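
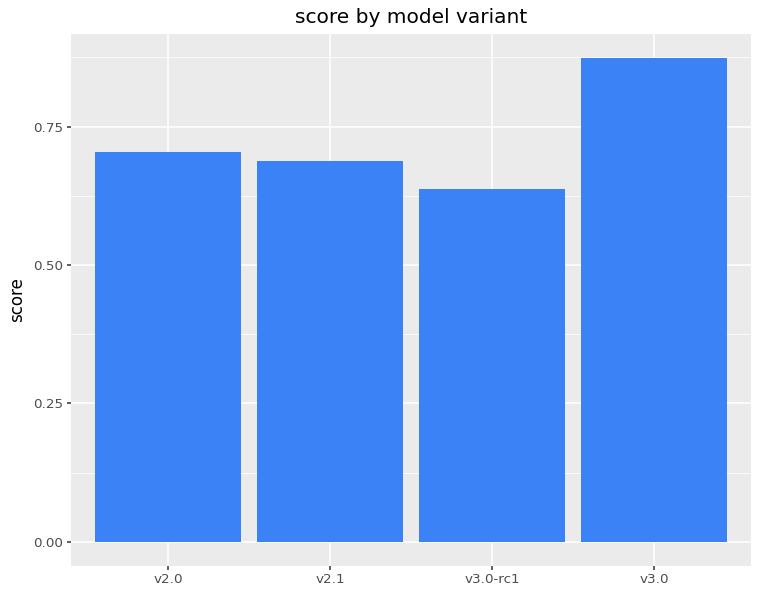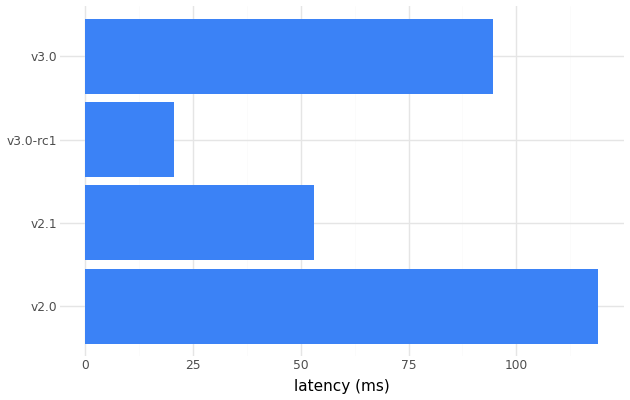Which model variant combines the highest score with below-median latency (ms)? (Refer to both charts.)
Chart 2 median latency (ms) ≈ 80; below-median model variants: v2.1, v3.0-rc1. Among those, v2.1 has the highest score (≈ 0.7).

v2.1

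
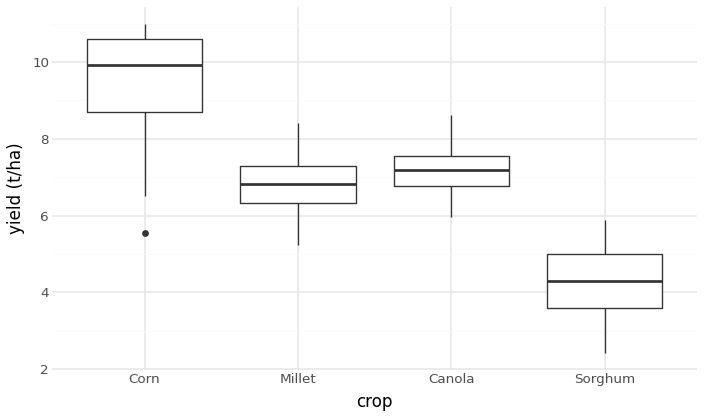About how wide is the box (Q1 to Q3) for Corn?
Q3 ≈ 10.5, Q1 ≈ 8.5; IQR ≈ 2.0.

≈ 2.0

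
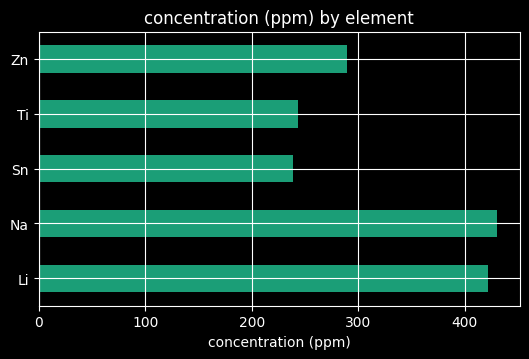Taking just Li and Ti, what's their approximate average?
(400 + 250) / 2 ≈ 325.

≈ 325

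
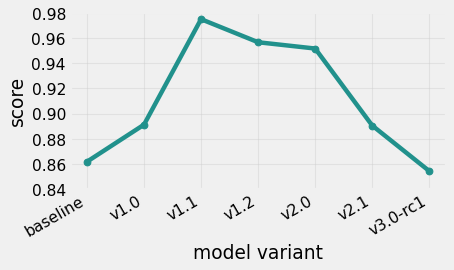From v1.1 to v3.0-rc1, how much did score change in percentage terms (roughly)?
≈ -12.2%

v1.1 ≈ 0.98, v3.0-rc1 ≈ 0.86; (0.86 − 0.98) / 0.98 ≈ -12.2%.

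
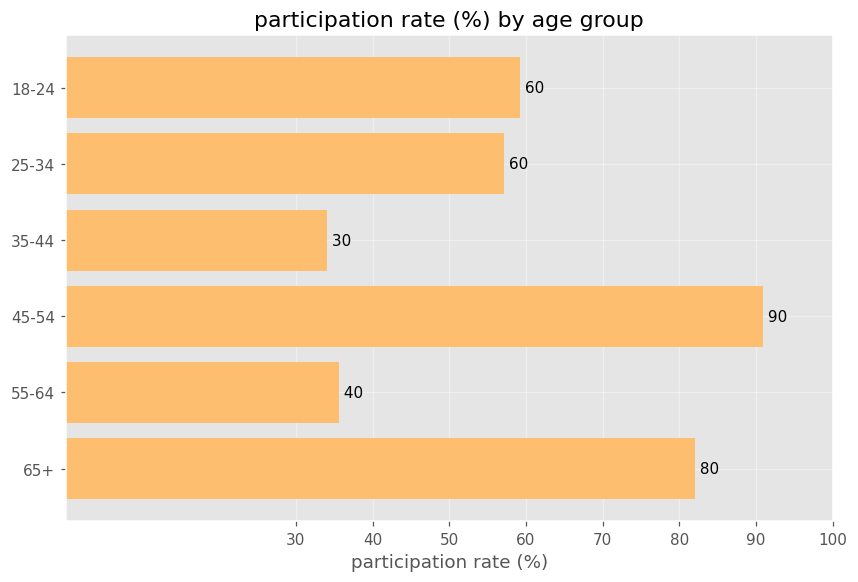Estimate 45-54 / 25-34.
45-54 ≈ 90, 25-34 ≈ 60; 90/60 ≈ 1.5.

≈ 1.5×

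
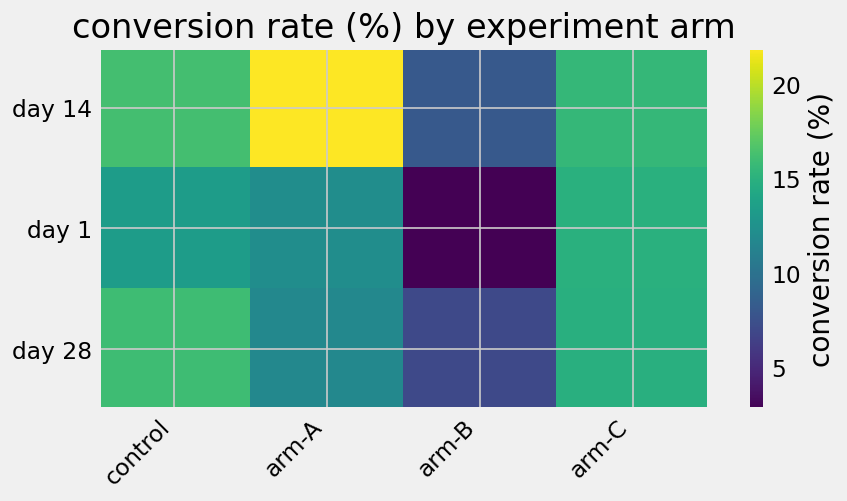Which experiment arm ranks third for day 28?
Top 4 for day 28: control ≈ 16, arm-C ≈ 14, arm-A ≈ 12, arm-B ≈ 6.

arm-A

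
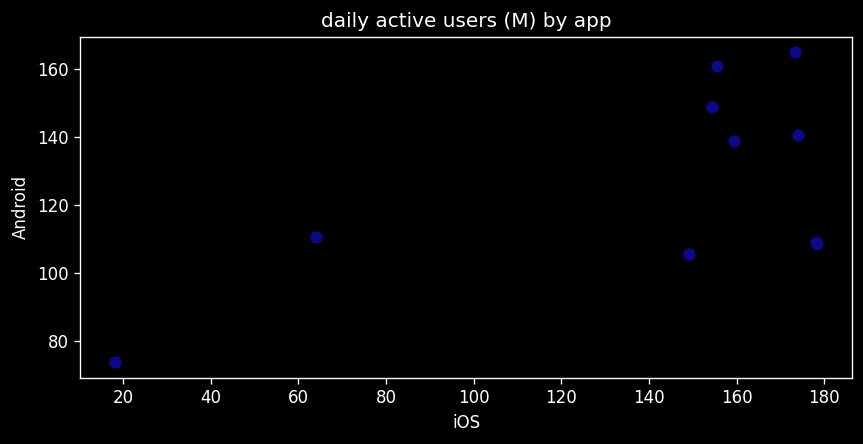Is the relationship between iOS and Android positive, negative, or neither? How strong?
positive, moderate

Points are positively correlated; moderate (|r| ≈ 0.6).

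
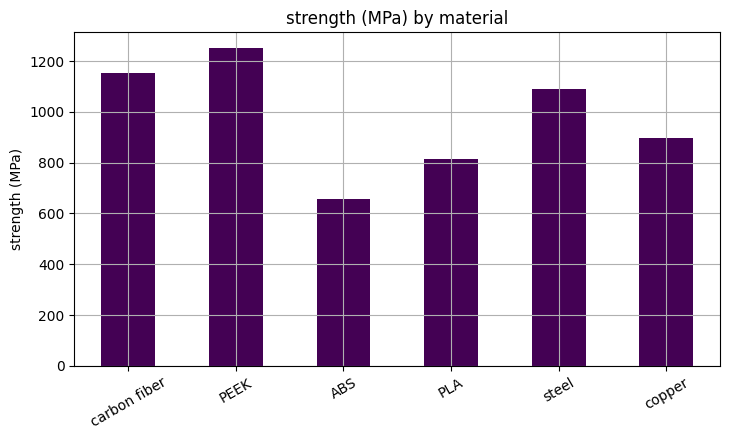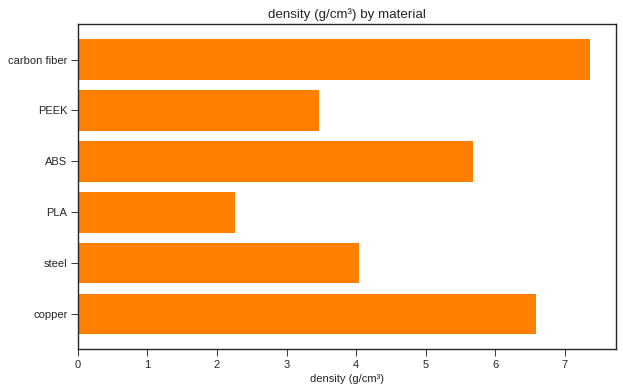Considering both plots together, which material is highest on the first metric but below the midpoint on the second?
PEEK

Chart 2 median density (g/cm³) ≈ 5; below-median materials: PEEK, PLA, steel. Among those, PEEK has the highest strength (MPa) (≈ 1200).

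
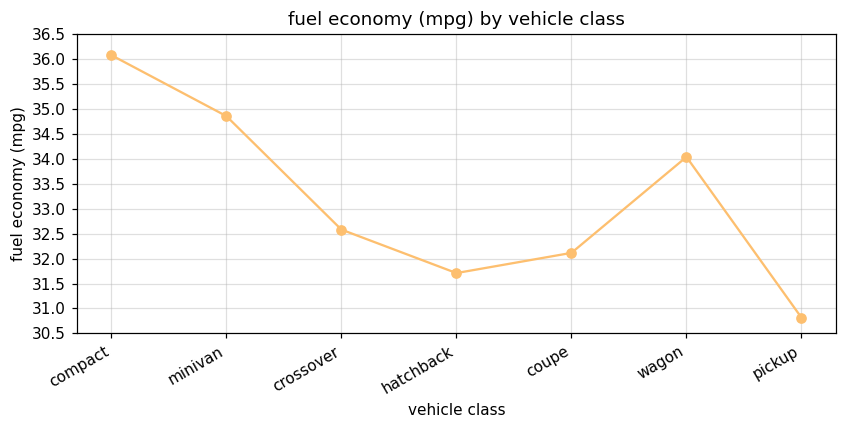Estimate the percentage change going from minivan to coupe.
≈ -8.6%

minivan ≈ 35.0, coupe ≈ 32.0; (32.0 − 35.0) / 35.0 ≈ -8.6%.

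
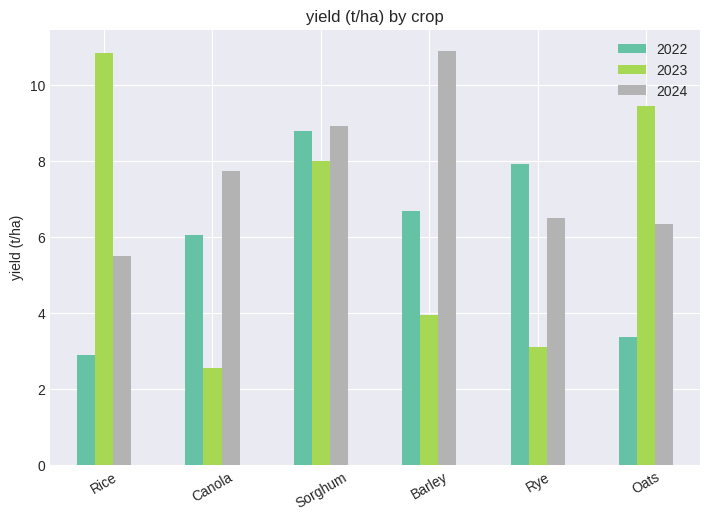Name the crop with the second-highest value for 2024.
Sorghum

Top 3 for 2024: Barley ≈ 11, Sorghum ≈ 9, Canola ≈ 8.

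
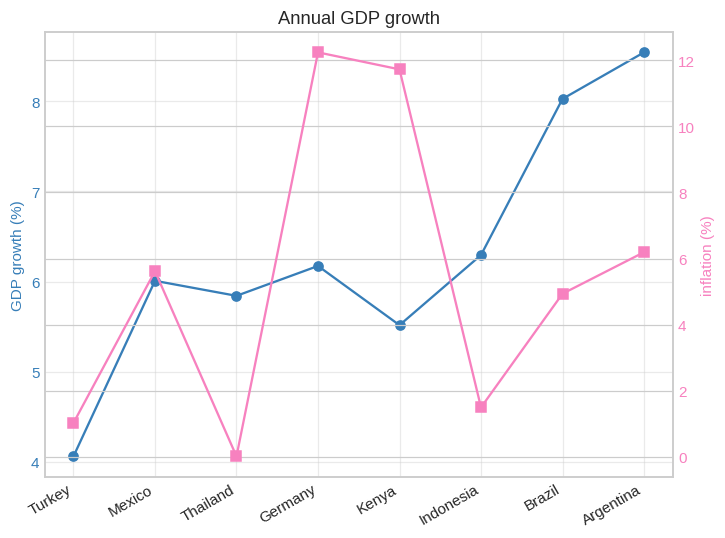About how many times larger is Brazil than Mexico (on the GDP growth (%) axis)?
Brazil ≈ 8.0, Mexico ≈ 6.0; 8.0/6.0 ≈ 1.33.

≈ 1.33×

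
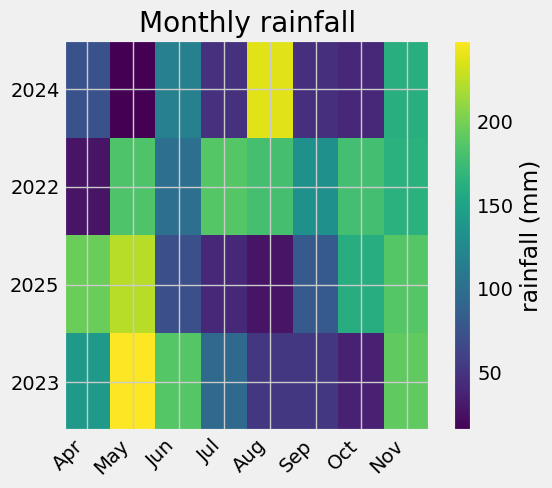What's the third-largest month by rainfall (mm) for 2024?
Jun

Top 4 for 2024: Aug ≈ 240, Nov ≈ 160, Jun ≈ 120, Apr ≈ 80.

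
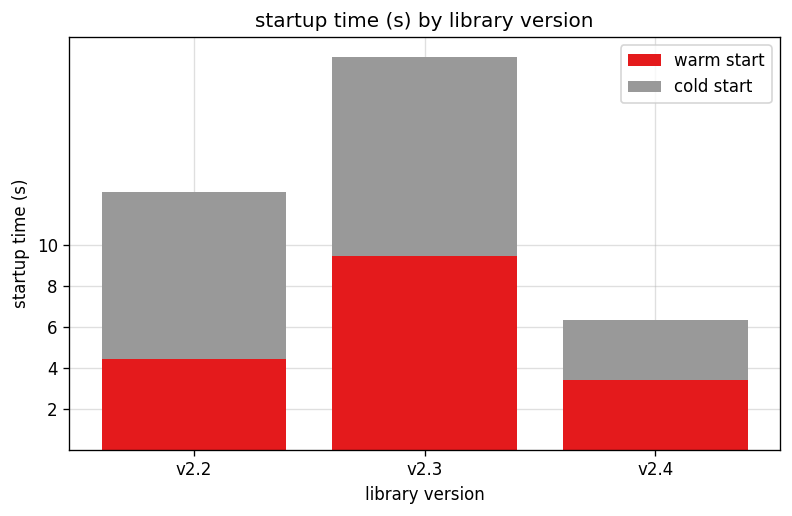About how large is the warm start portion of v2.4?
≈ 4

warm start top ≈ 4, bottom ≈ 0; segment ≈ 4.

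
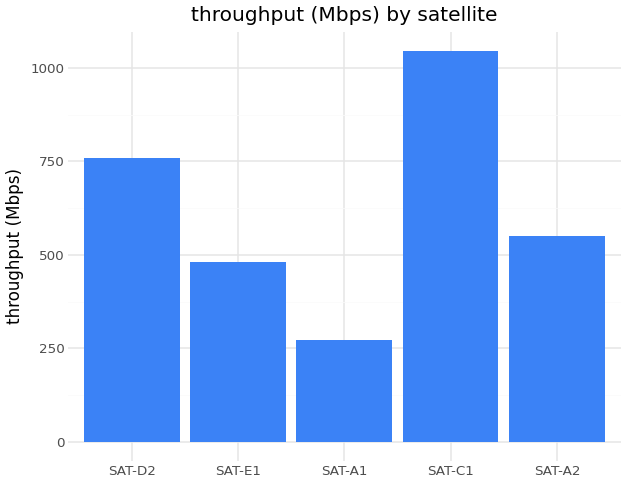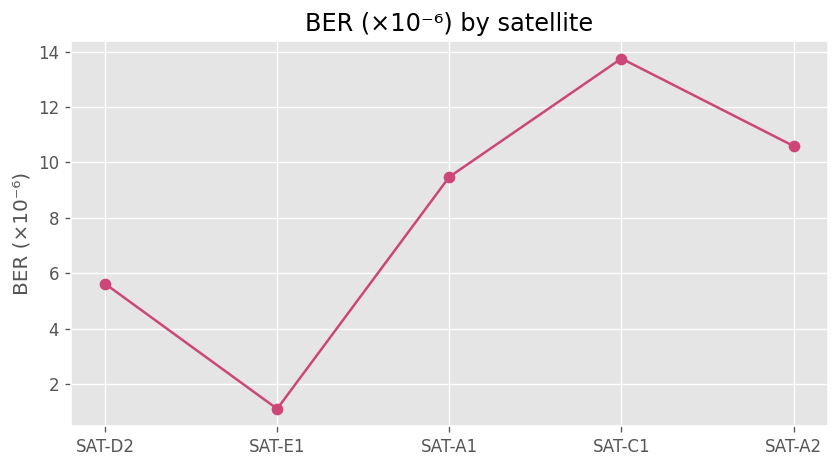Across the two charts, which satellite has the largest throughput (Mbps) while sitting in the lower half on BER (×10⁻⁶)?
SAT-D2

Chart 2 median BER (×10⁻⁶) ≈ 10; below-median satellites: SAT-D2, SAT-E1. Among those, SAT-D2 has the highest throughput (Mbps) (≈ 800).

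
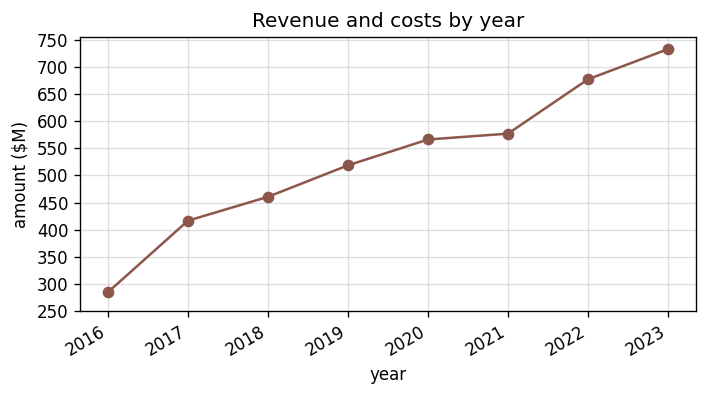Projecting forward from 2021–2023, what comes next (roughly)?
Last three: 600, 700, 750 → slope ≈ 75/step → next ≈ 825.

≈ 825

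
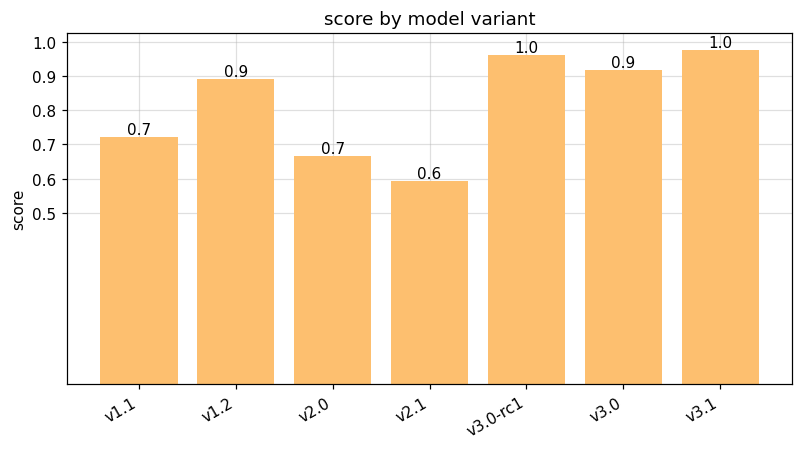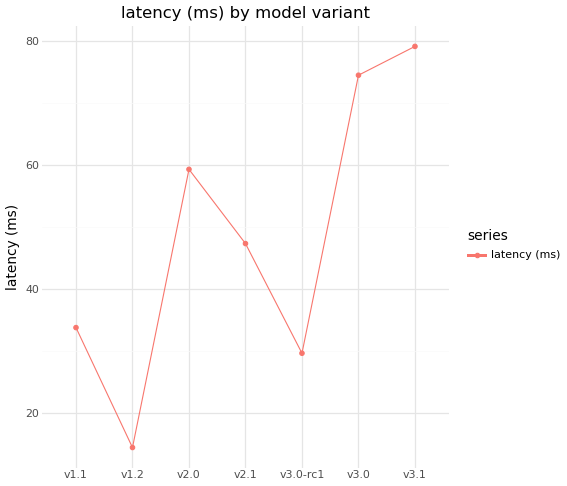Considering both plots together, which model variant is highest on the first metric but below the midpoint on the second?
v3.0-rc1

Chart 2 median latency (ms) ≈ 50; below-median model variants: v1.1, v1.2, v3.0-rc1. Among those, v3.0-rc1 has the highest score (≈ 1).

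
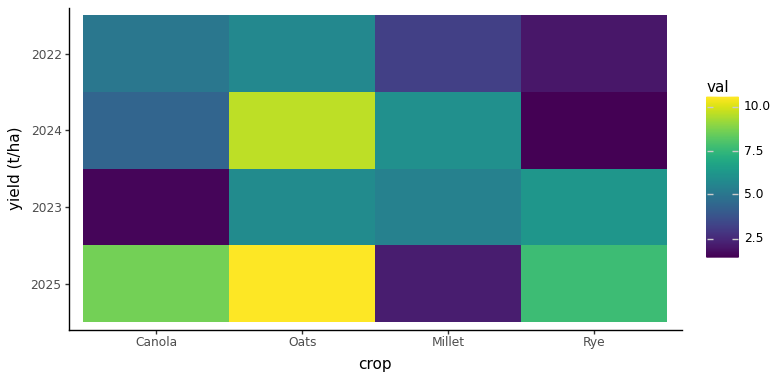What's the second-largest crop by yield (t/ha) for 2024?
Millet

Top 3 for 2024: Oats ≈ 10, Millet ≈ 6, Canola ≈ 4.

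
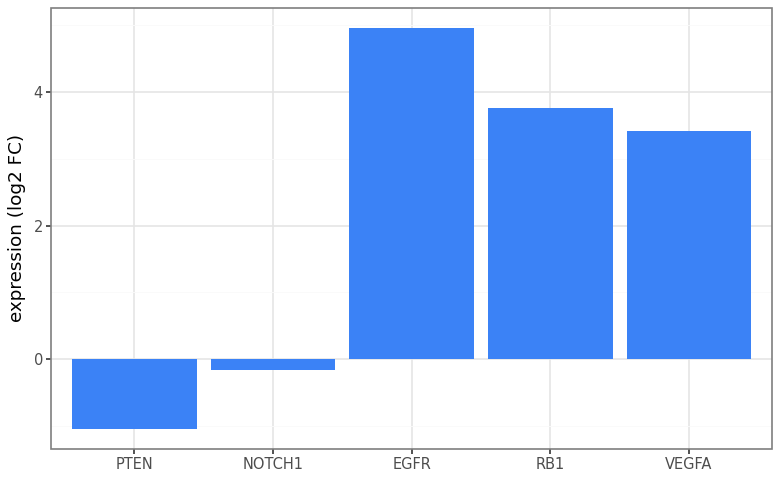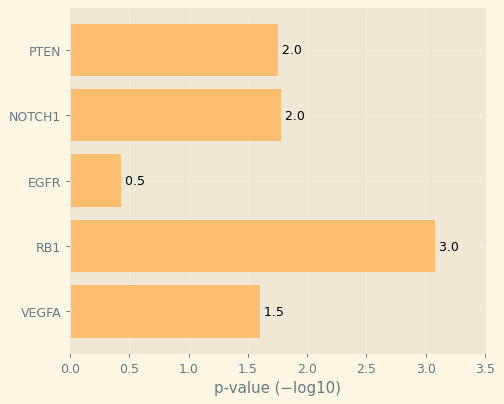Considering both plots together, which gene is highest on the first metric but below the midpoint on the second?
EGFR

Chart 2 median p-value (−log10) ≈ 2; below-median genes: EGFR, VEGFA. Among those, EGFR has the highest expression (log2 FC) (≈ 5).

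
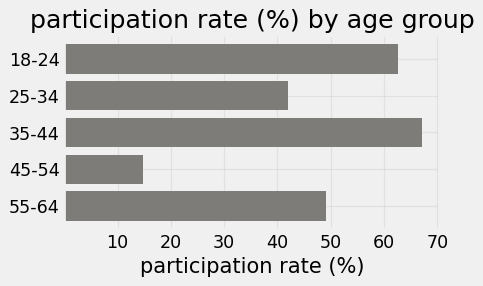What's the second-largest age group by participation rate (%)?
Top 3: 35-44 ≈ 70, 18-24 ≈ 60, 55-64 ≈ 50.

18-24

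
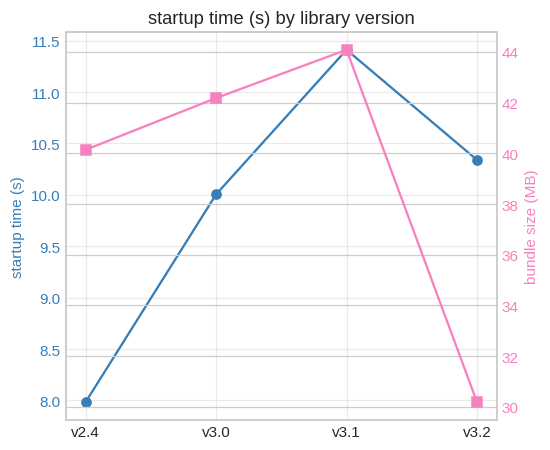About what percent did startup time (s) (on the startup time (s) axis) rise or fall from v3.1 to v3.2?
≈ -8.7%

v3.1 ≈ 11.5, v3.2 ≈ 10.5; (10.5 − 11.5) / 11.5 ≈ -8.7%.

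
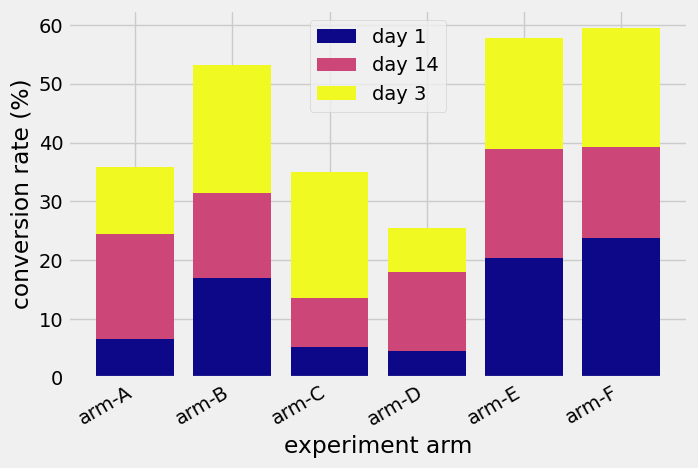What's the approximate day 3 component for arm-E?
≈ 20

day 3 top ≈ 60, bottom ≈ 40; segment ≈ 20.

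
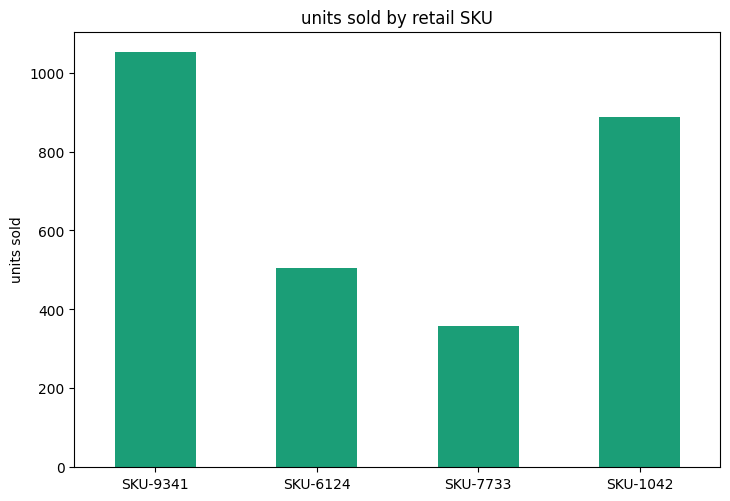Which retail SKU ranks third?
Top 4: SKU-9341 ≈ 1100, SKU-1042 ≈ 900, SKU-6124 ≈ 500, SKU-7733 ≈ 400.

SKU-6124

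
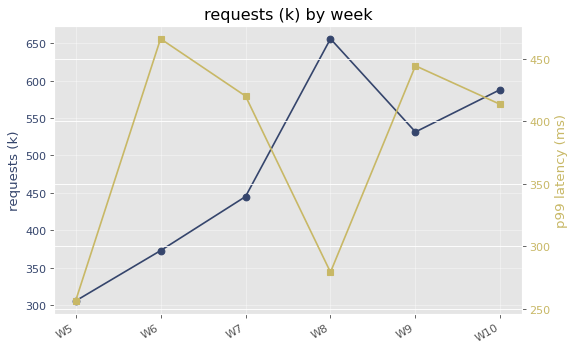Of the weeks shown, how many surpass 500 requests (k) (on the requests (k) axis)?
3

Above 500: W8, W9, W10.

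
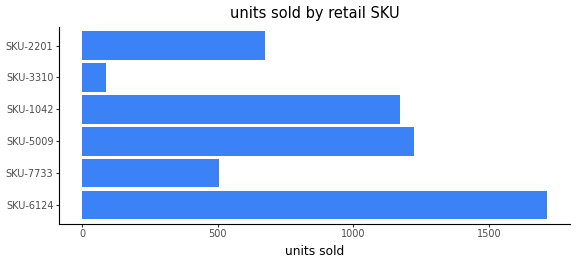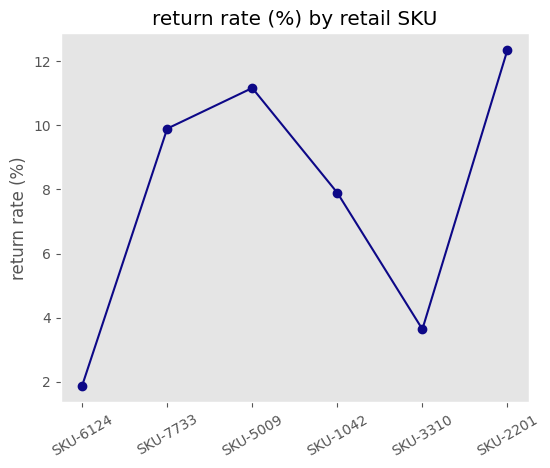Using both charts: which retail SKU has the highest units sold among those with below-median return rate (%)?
SKU-6124

Chart 2 median return rate (%) ≈ 8; below-median retail SKUs: SKU-6124, SKU-1042, SKU-3310. Among those, SKU-6124 has the highest units sold (≈ 1800).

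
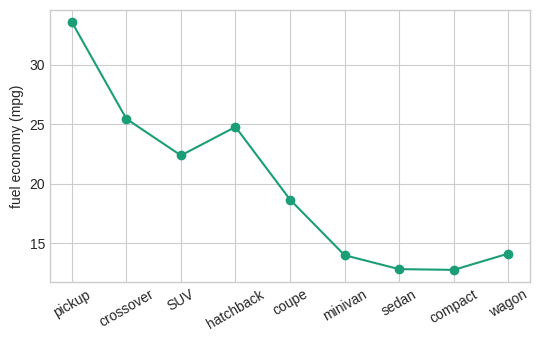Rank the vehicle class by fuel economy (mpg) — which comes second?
crossover

Top 3: pickup ≈ 34, crossover ≈ 26, hatchback ≈ 24.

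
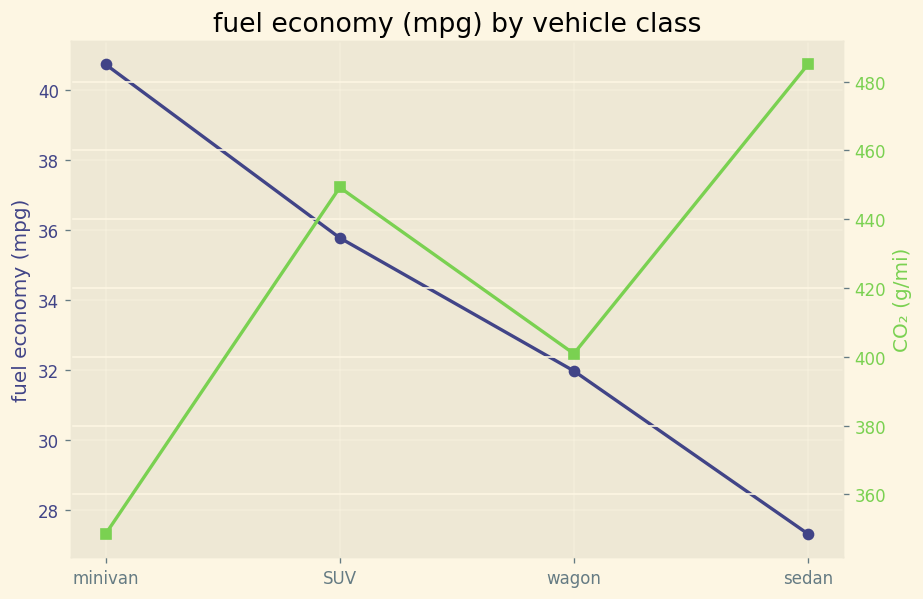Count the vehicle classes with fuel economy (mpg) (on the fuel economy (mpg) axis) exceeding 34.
Above 34: minivan, SUV.

2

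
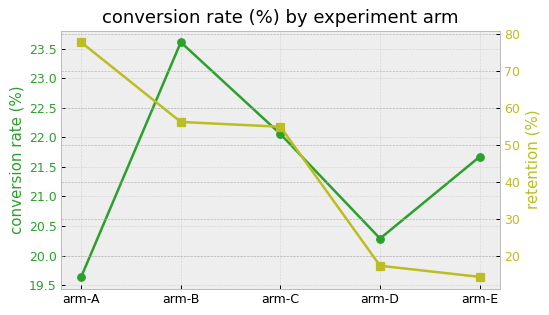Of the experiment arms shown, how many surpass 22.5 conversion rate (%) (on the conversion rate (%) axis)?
1

Above 22.5: arm-B.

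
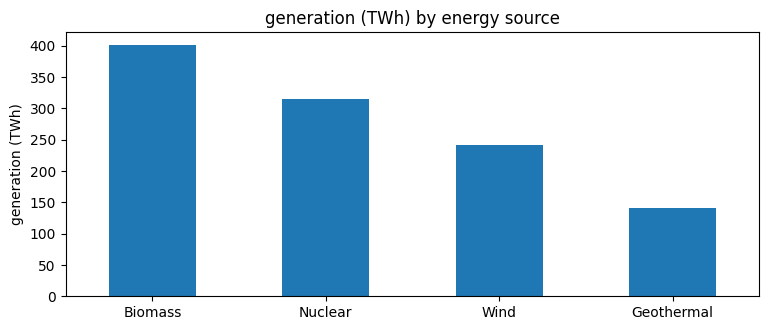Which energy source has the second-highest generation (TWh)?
Top 3: Biomass ≈ 400, Nuclear ≈ 300, Wind ≈ 250.

Nuclear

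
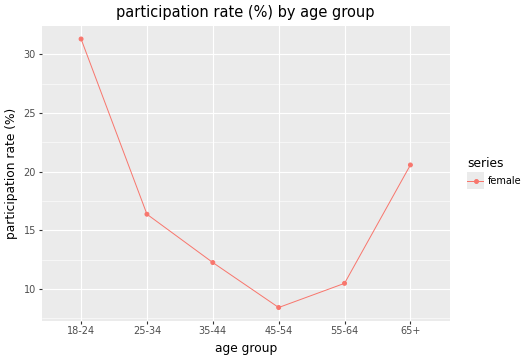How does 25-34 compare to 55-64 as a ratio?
25-34 ≈ 16, 55-64 ≈ 10; 16/10 ≈ 1.6.

≈ 1.6×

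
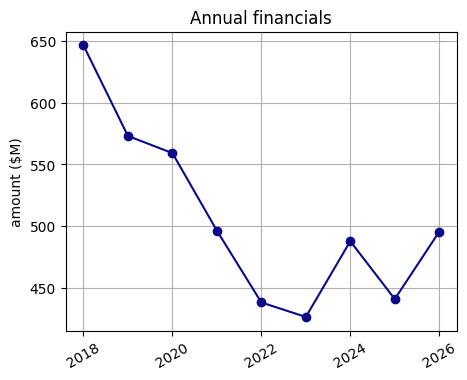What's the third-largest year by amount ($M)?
2020

Top 4: 2018 ≈ 640, 2019 ≈ 580, 2020 ≈ 560, 2021 ≈ 500.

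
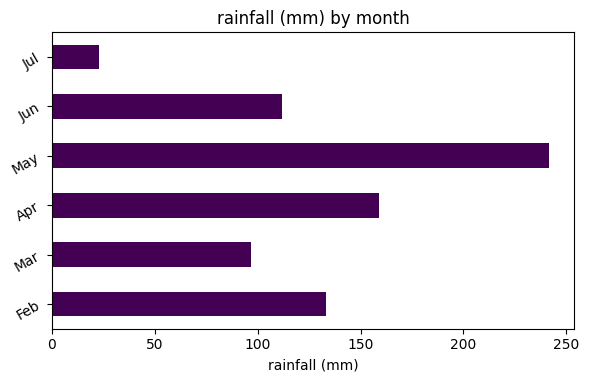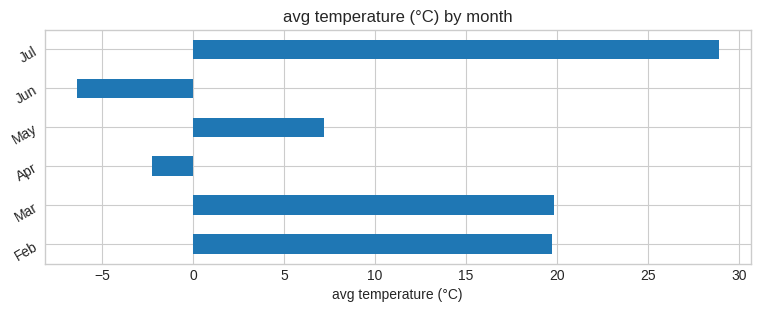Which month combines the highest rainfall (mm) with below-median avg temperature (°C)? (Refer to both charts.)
May

Chart 2 median avg temperature (°C) ≈ 15; below-median months: Apr, May, Jun. Among those, May has the highest rainfall (mm) (≈ 250).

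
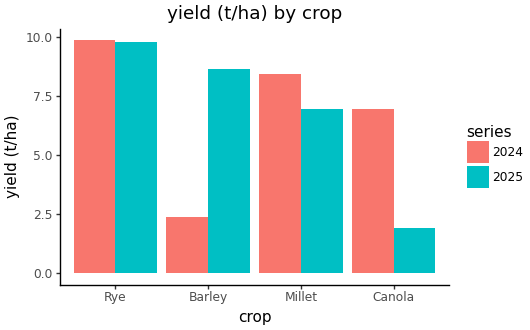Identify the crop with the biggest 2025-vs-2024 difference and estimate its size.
Barley, ≈ 7 t/ha

Barley: 2025 ≈ 9, 2024 ≈ 2 → gap ≈ 7. Next-largest (Canola) is only ≈ 5.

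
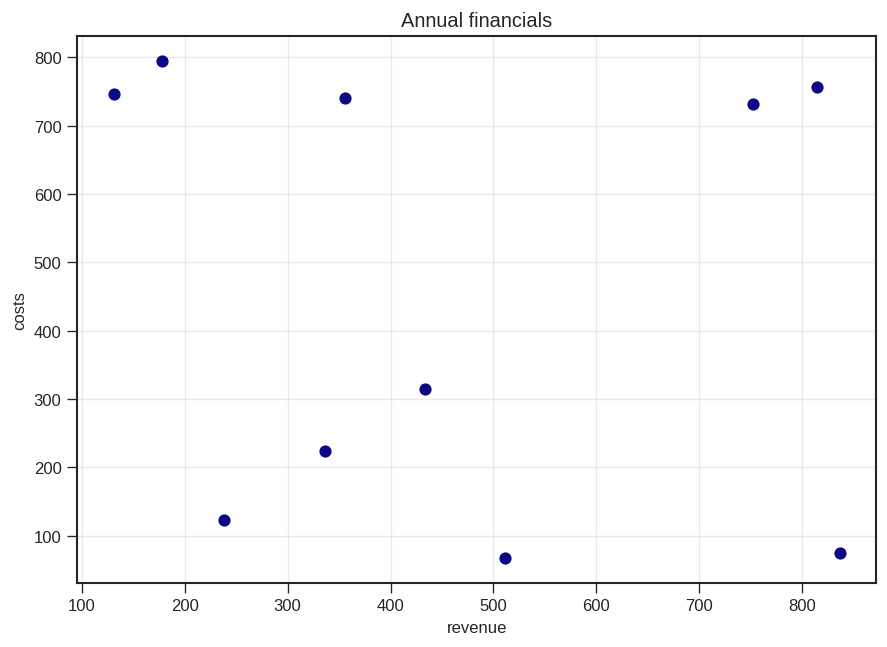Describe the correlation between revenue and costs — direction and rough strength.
Points are roughly uncorrelated; weak (|r| ≈ 0.1).

no clear correlation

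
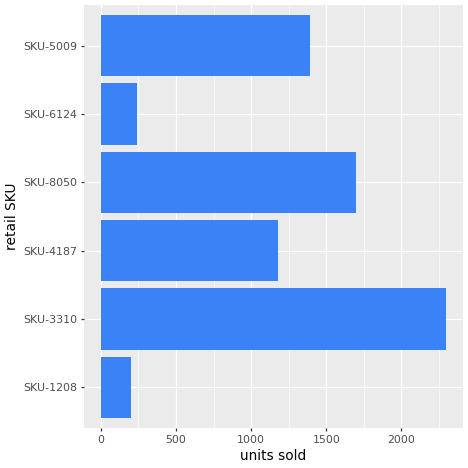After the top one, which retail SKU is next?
Top 3: SKU-3310 ≈ 2200, SKU-8050 ≈ 1600, SKU-5009 ≈ 1400.

SKU-8050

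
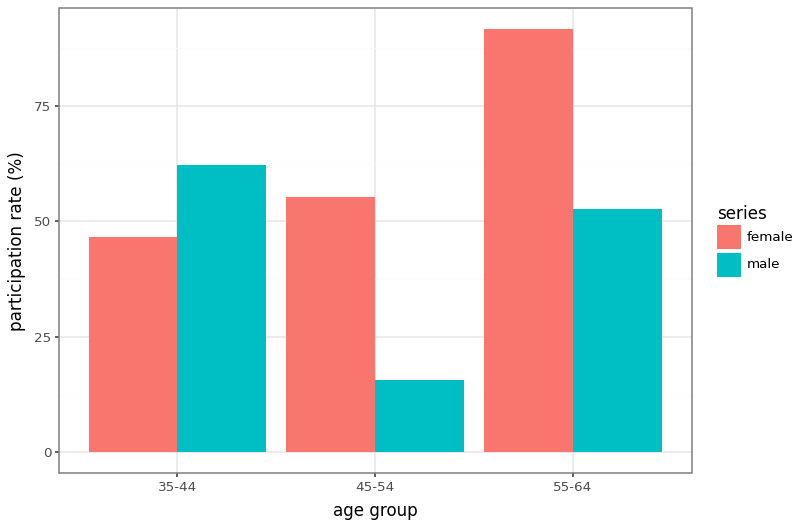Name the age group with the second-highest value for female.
Top 3 for female: 55-64 ≈ 90, 45-54 ≈ 60, 35-44 ≈ 50.

45-54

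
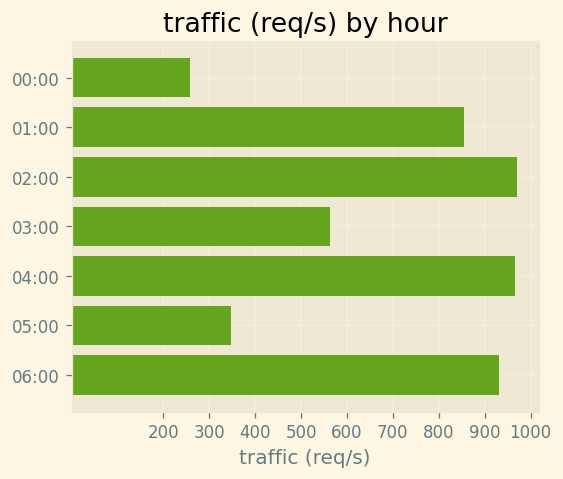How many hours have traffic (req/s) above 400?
5

Above 400: 01:00, 02:00, 03:00, 04:00, 06:00.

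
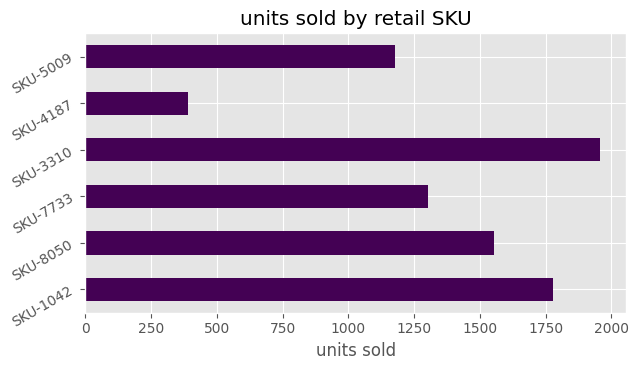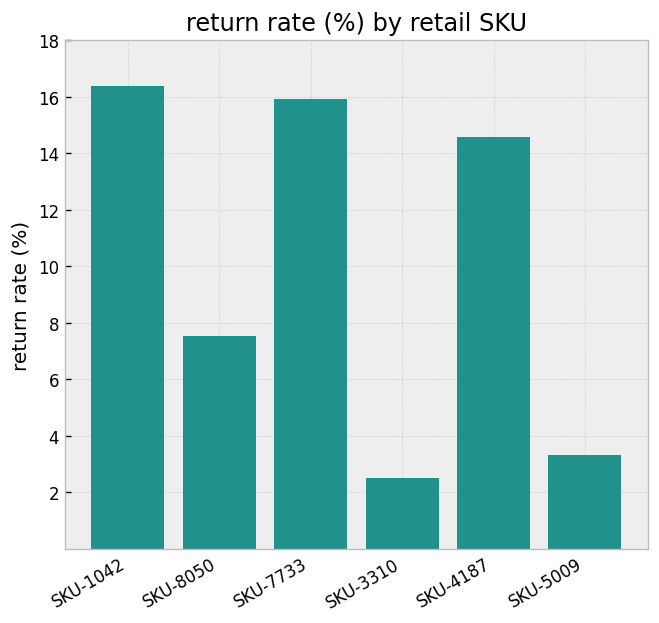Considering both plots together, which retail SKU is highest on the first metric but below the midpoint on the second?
SKU-3310

Chart 2 median return rate (%) ≈ 12; below-median retail SKUs: SKU-8050, SKU-3310, SKU-5009. Among those, SKU-3310 has the highest units sold (≈ 2000).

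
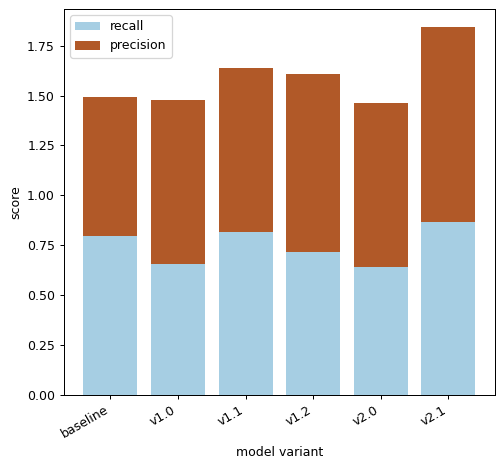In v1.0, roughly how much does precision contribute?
precision top ≈ 1.4, bottom ≈ 0.6; segment ≈ 0.8.

≈ 0.8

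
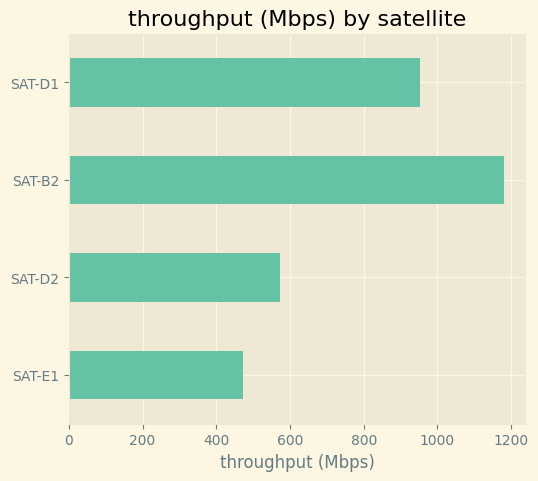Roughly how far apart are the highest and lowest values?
≈ 700

Max SAT-B2 ≈ 1200, min SAT-E1 ≈ 500; range ≈ 700.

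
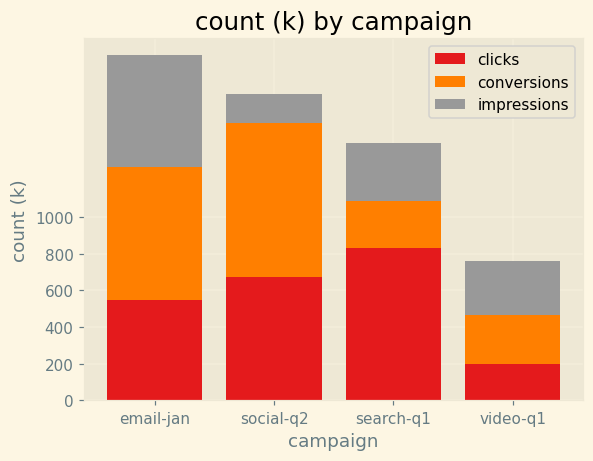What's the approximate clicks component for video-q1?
clicks top ≈ 200, bottom ≈ 0; segment ≈ 200.

≈ 200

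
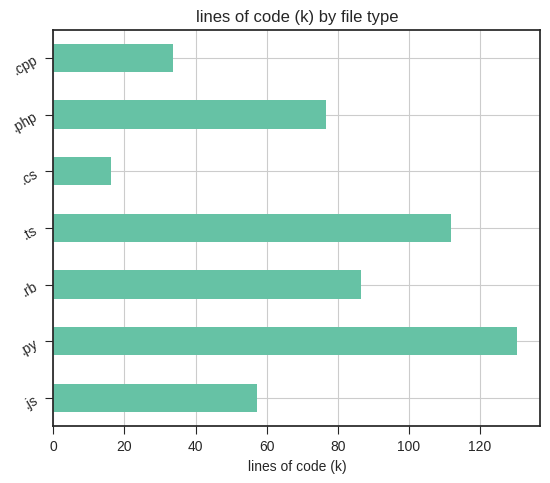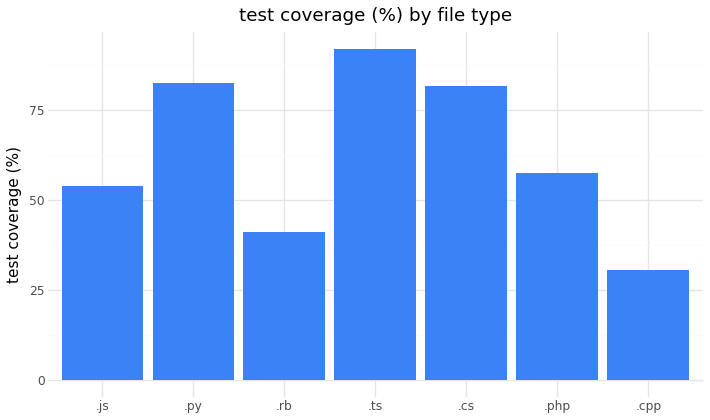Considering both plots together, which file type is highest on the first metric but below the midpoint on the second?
Chart 2 median test coverage (%) ≈ 60; below-median file types: .js, .rb, .cpp. Among those, .rb has the highest lines of code (k) (≈ 80).

.rb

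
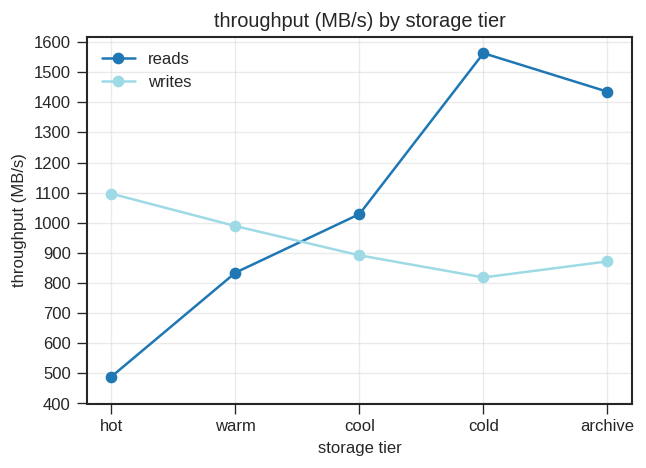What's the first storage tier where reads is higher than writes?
warm: reads ≈ 800 vs writes ≈ 1000 (not yet); cool: reads ≈ 1000 vs writes ≈ 900 (first crossover).

cool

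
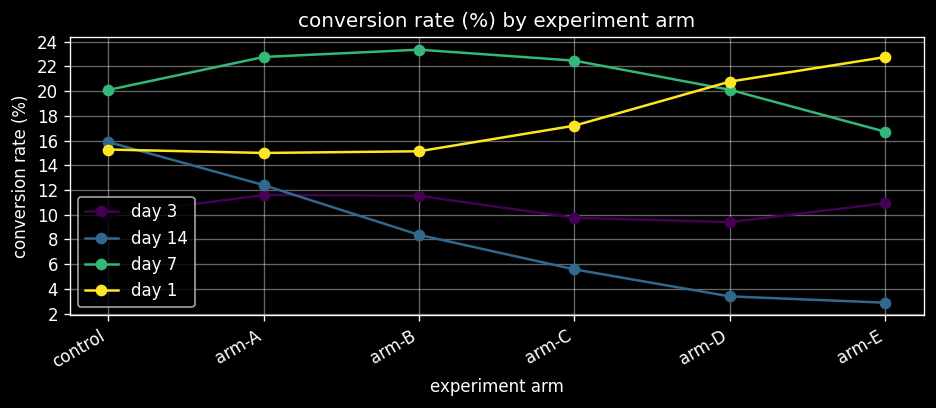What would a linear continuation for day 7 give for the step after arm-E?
≈ 13

Last three: 22, 20, 16 → slope ≈ -3/step → next ≈ 13.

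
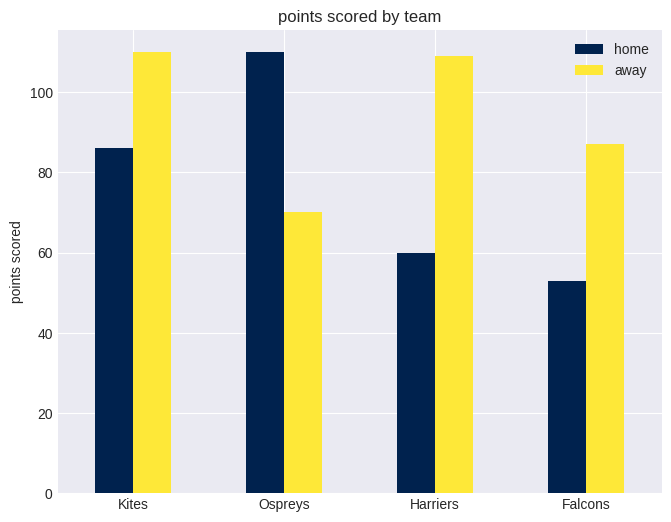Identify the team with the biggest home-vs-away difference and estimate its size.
Harriers, ≈ 50

Harriers: home ≈ 60, away ≈ 110 → gap ≈ 50. Next-largest (Ospreys) is only ≈ 40.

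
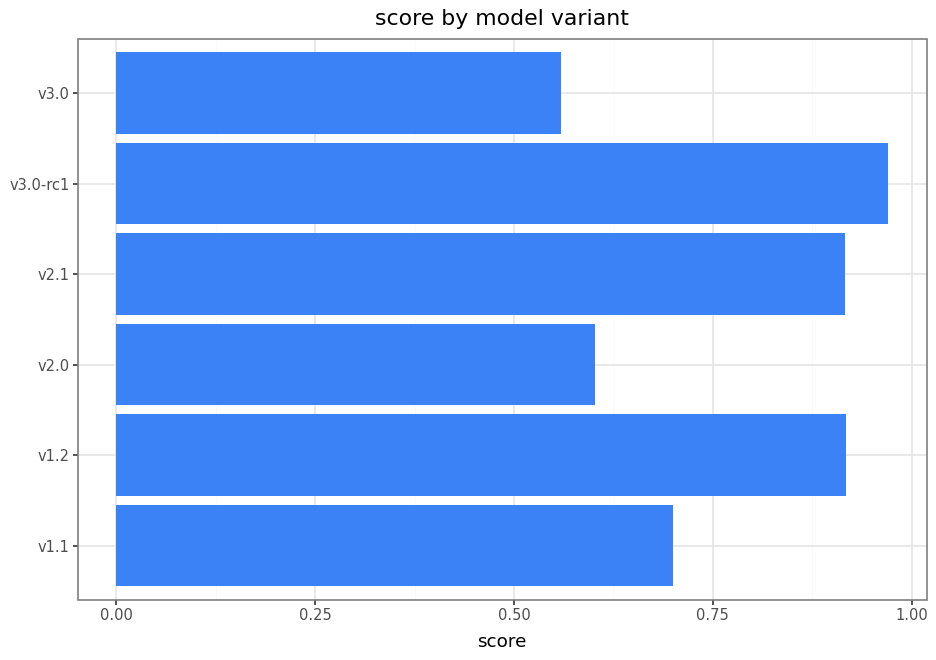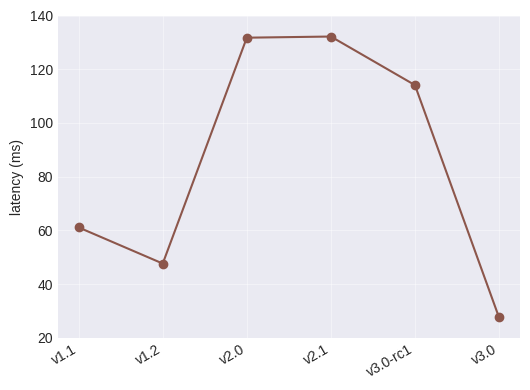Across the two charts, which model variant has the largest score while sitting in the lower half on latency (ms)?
v1.2

Chart 2 median latency (ms) ≈ 80; below-median model variants: v1.1, v1.2, v3.0. Among those, v1.2 has the highest score (≈ 0.9).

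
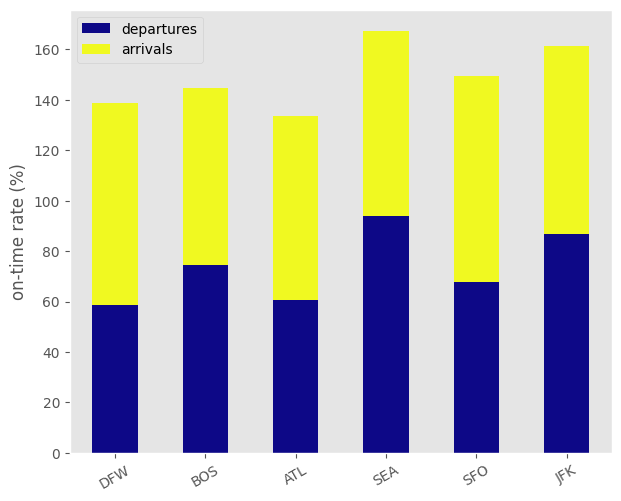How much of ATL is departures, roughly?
≈ 60

departures top ≈ 60, bottom ≈ 0; segment ≈ 60.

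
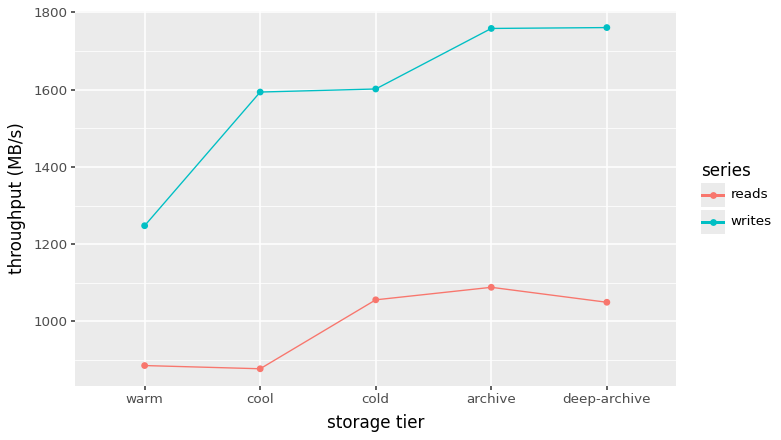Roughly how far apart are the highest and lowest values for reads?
≈ 200

Max archive ≈ 1100, min cool ≈ 900; range ≈ 200.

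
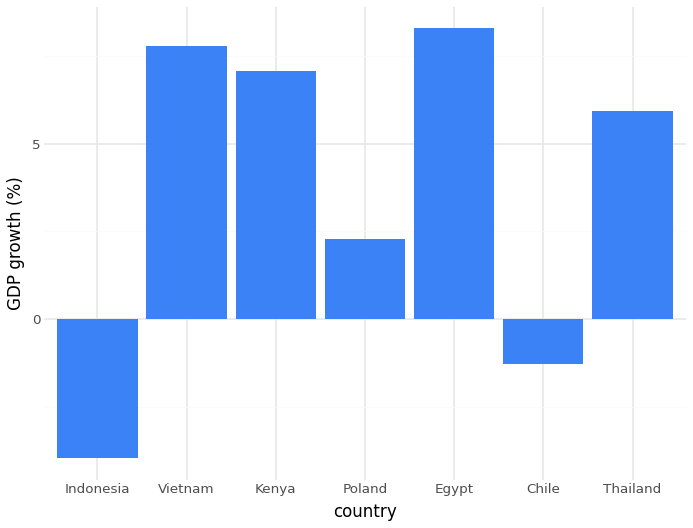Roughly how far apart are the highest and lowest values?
≈ 12

Max Egypt ≈ 8, min Indonesia ≈ -4; range ≈ 12.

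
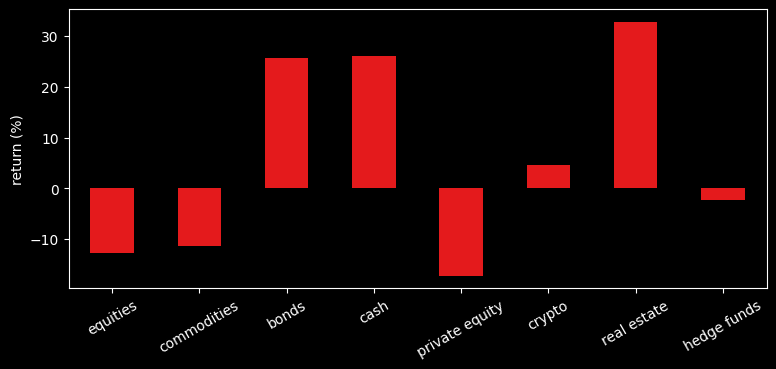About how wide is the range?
≈ 50

Max real estate ≈ 35, min private equity ≈ -15; range ≈ 50.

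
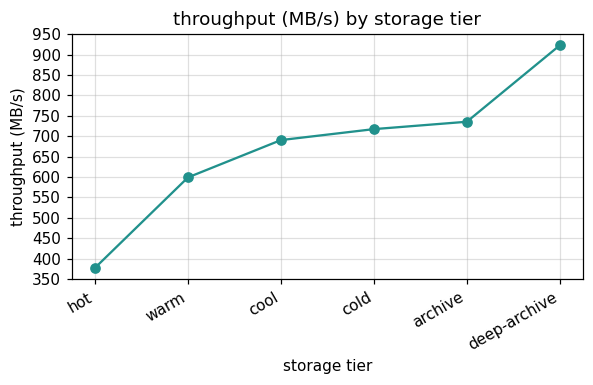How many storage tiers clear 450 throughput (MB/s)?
Above 450: warm, cool, cold, archive, deep-archive.

5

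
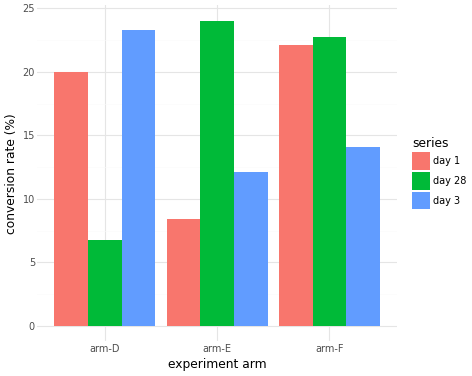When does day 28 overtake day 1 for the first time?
arm-E

arm-D: day 28 ≈ 5 vs day 1 ≈ 20 (not yet); arm-E: day 28 ≈ 25 vs day 1 ≈ 10 (first crossover).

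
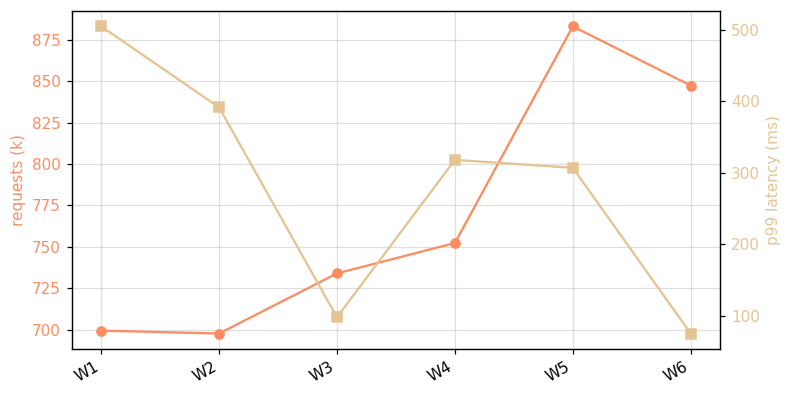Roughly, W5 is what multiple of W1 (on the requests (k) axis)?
≈ 1.26×

W5 ≈ 880, W1 ≈ 700; 880/700 ≈ 1.26.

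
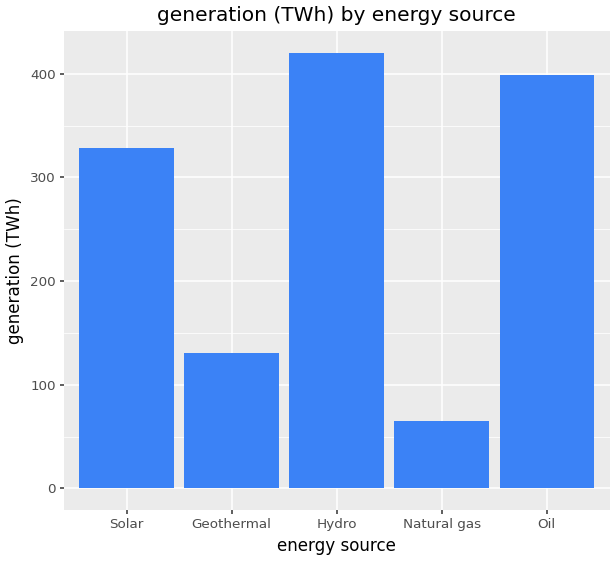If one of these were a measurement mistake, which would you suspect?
Natural gas

Natural gas ≈ 50; the rest sit between ≈ 150 and ≈ 400.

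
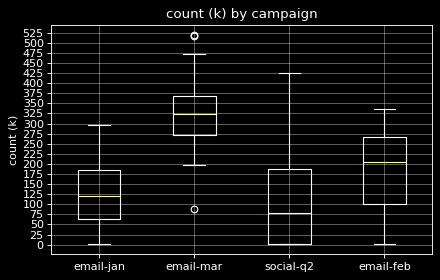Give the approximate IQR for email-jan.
Q3 ≈ 175, Q1 ≈ 75; IQR ≈ 100.

≈ 100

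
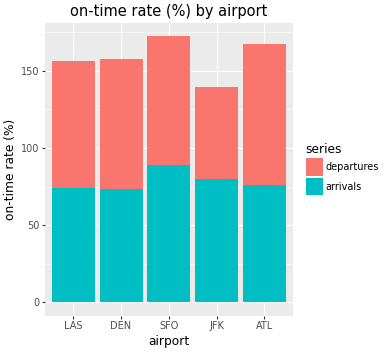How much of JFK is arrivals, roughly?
≈ 80

arrivals top ≈ 80, bottom ≈ 0; segment ≈ 80.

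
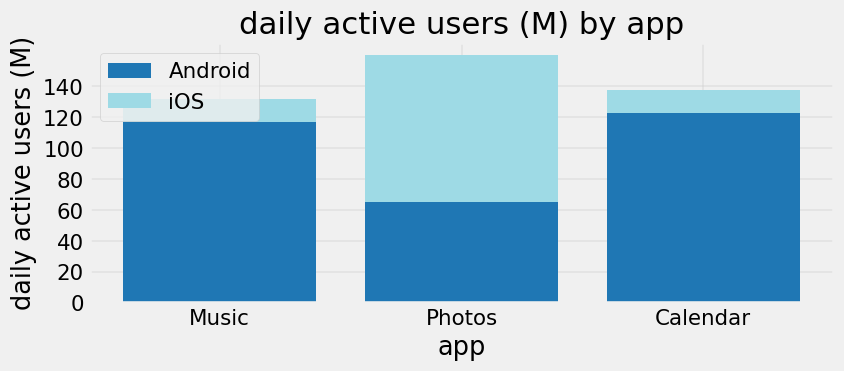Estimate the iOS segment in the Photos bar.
iOS top ≈ 160, bottom ≈ 60; segment ≈ 100.

≈ 100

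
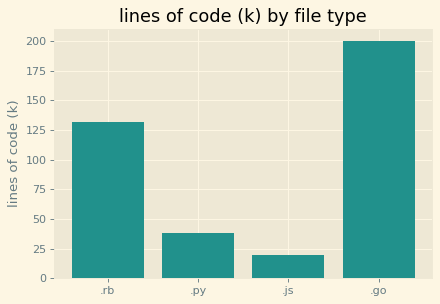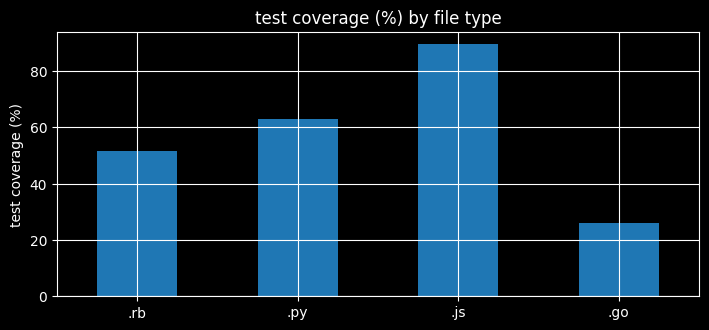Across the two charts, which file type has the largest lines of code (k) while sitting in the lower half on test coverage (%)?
.go

Chart 2 median test coverage (%) ≈ 60; below-median file types: .rb, .go. Among those, .go has the highest lines of code (k) (≈ 200).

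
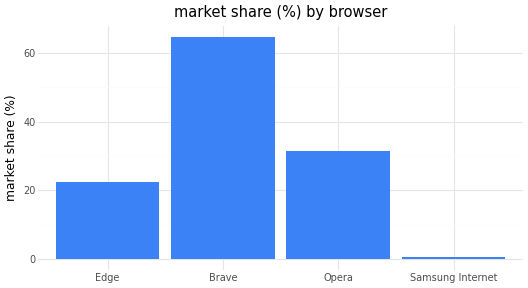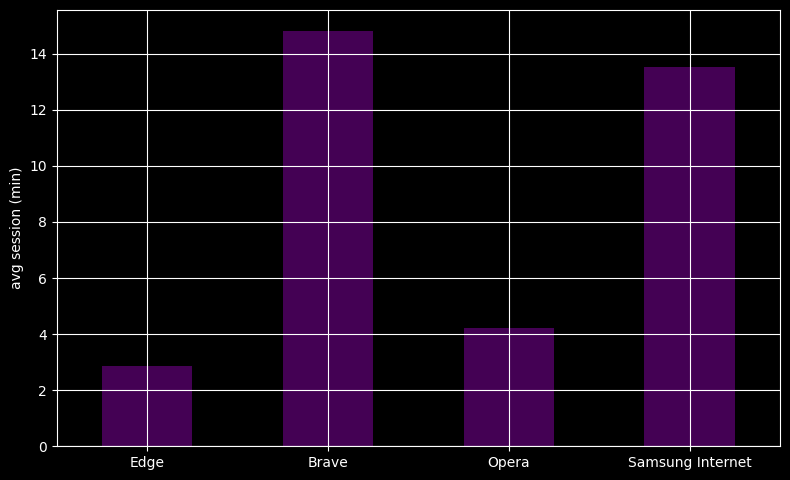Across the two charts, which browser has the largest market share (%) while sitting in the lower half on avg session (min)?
Chart 2 median avg session (min) ≈ 8; below-median browsers: Edge, Opera. Among those, Opera has the highest market share (%) (≈ 30).

Opera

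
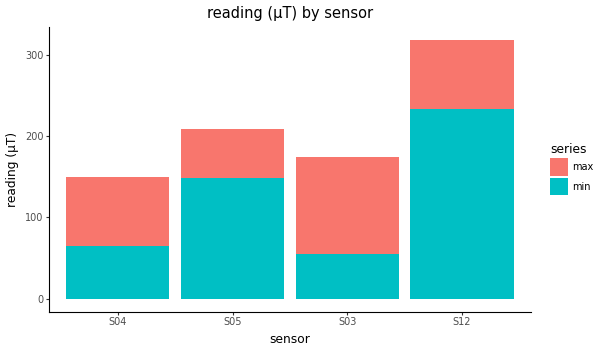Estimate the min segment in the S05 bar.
≈ 150

min top ≈ 150, bottom ≈ 0; segment ≈ 150.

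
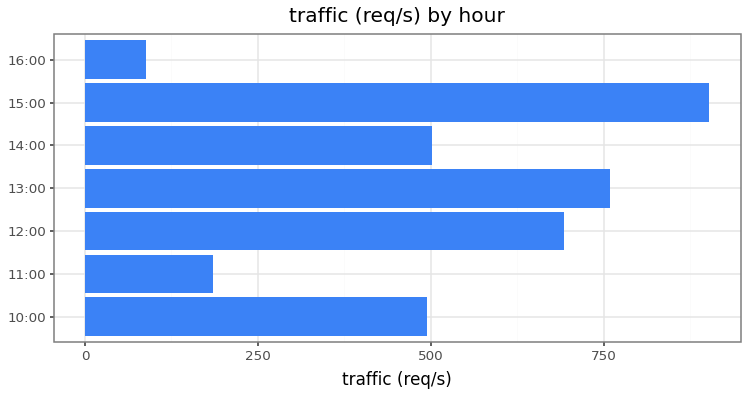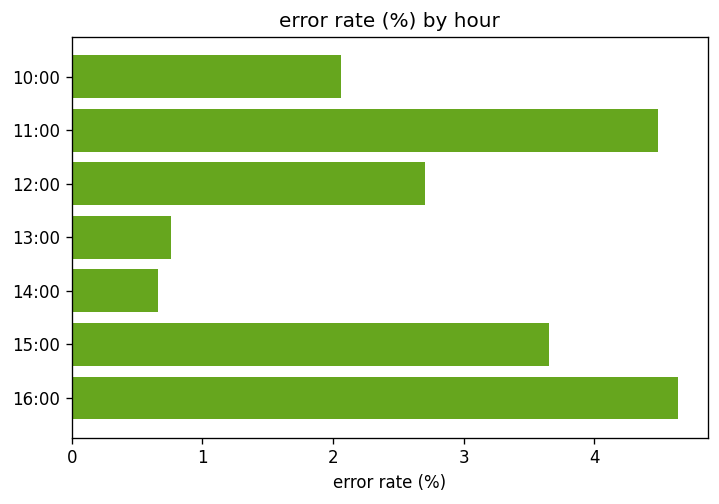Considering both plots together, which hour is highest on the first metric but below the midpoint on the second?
13:00

Chart 2 median error rate (%) ≈ 2.5; below-median hours: 10:00, 13:00, 14:00. Among those, 13:00 has the highest traffic (req/s) (≈ 800).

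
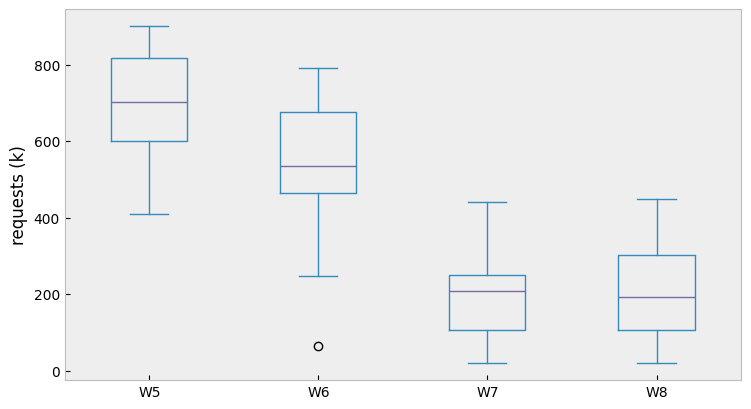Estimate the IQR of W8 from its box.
≈ 200

Q3 ≈ 300, Q1 ≈ 100; IQR ≈ 200.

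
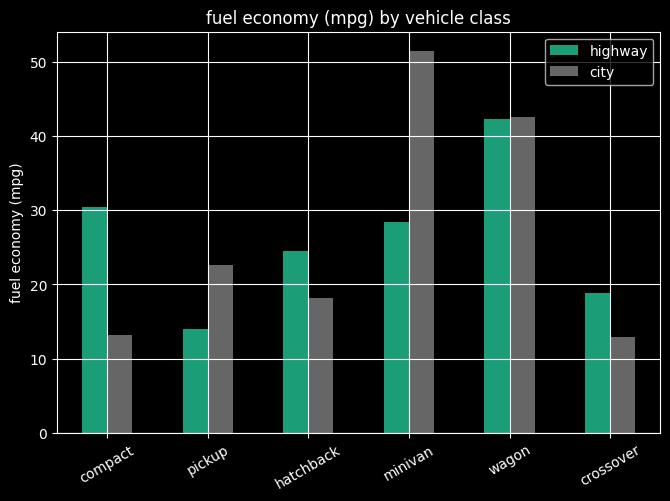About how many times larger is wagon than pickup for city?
≈ 1.8×

wagon ≈ 45, pickup ≈ 25; 45/25 ≈ 1.8.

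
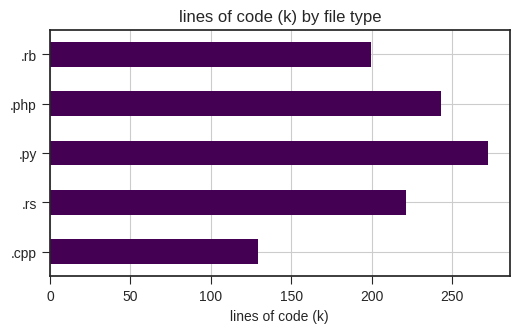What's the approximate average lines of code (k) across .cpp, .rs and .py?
≈ 208

(125 + 225 + 275) / 3 ≈ 208.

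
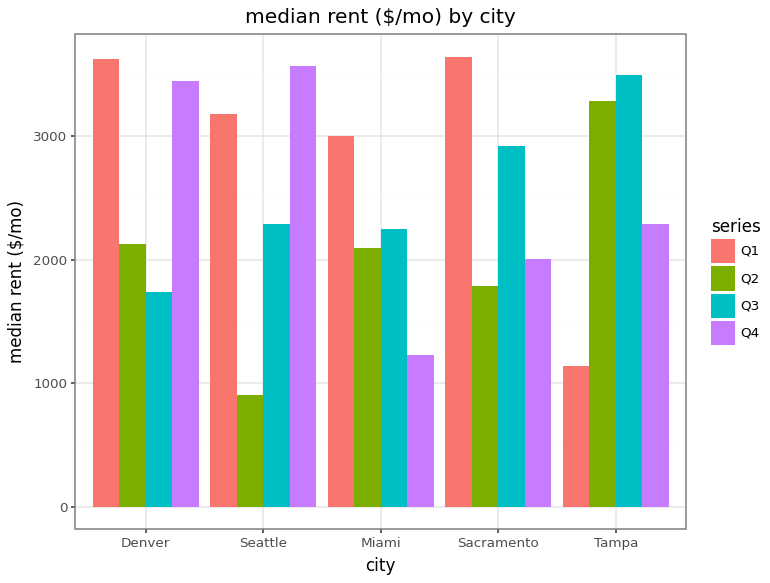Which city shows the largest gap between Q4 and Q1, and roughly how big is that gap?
Miami, ≈ 2000 $/mo

Miami: Q4 ≈ 1000, Q1 ≈ 3000 → gap ≈ 2000. Next-largest (Sacramento) is only ≈ 1500.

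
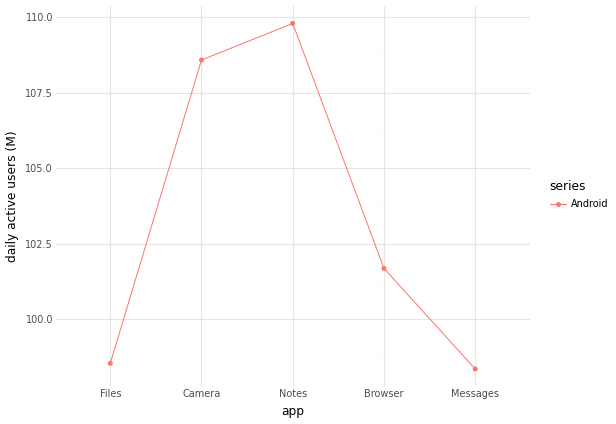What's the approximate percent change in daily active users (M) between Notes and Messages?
Notes ≈ 110, Messages ≈ 98; (98 − 110) / 110 ≈ -10.9%.

≈ -10.9%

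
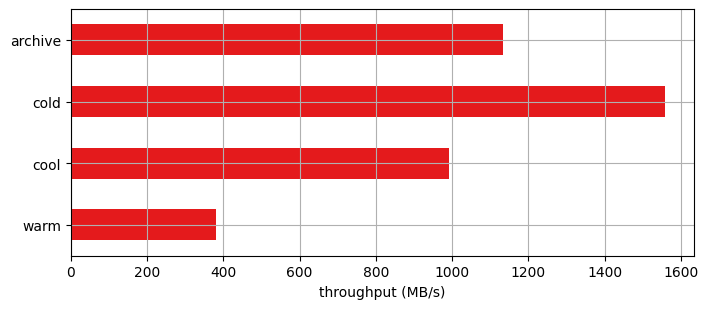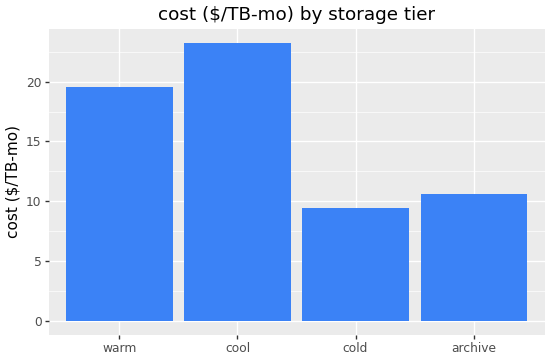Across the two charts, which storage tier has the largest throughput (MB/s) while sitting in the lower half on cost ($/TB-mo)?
Chart 2 median cost ($/TB-mo) ≈ 15; below-median storage tiers: cold, archive. Among those, cold has the highest throughput (MB/s) (≈ 1600).

cold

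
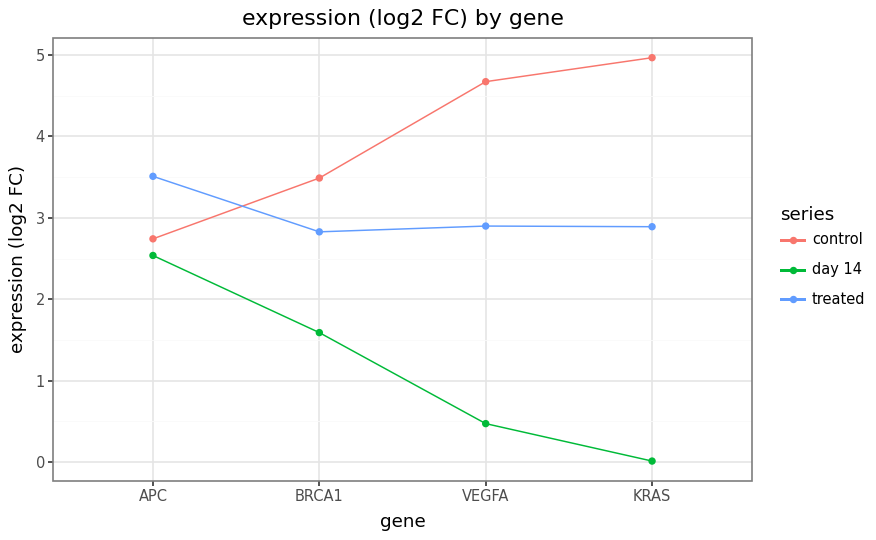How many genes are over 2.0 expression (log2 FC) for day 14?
Above 2.0: APC.

1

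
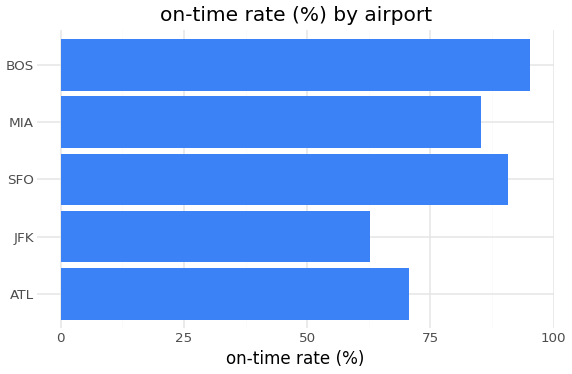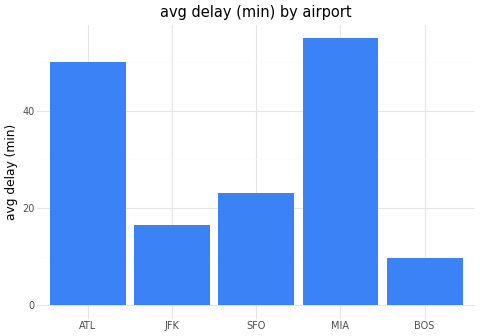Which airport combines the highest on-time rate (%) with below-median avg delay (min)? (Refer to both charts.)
BOS

Chart 2 median avg delay (min) ≈ 20; below-median airports: JFK, BOS. Among those, BOS has the highest on-time rate (%) (≈ 100).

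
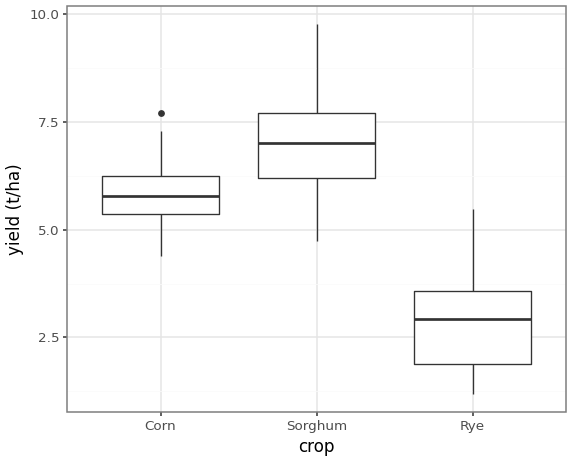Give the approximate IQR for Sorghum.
≈ 1.5

Q3 ≈ 7.5, Q1 ≈ 6.0; IQR ≈ 1.5.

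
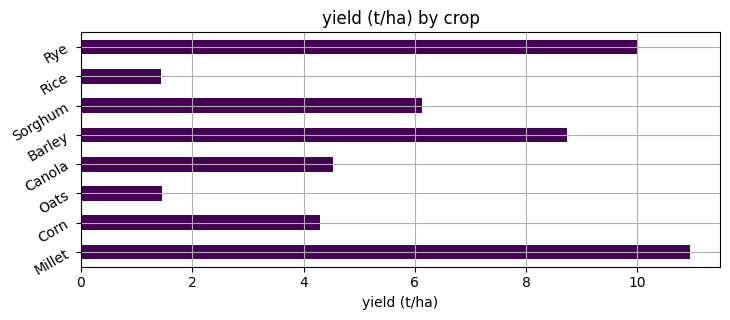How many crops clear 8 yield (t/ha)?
3

Above 8: Millet, Barley, Rye.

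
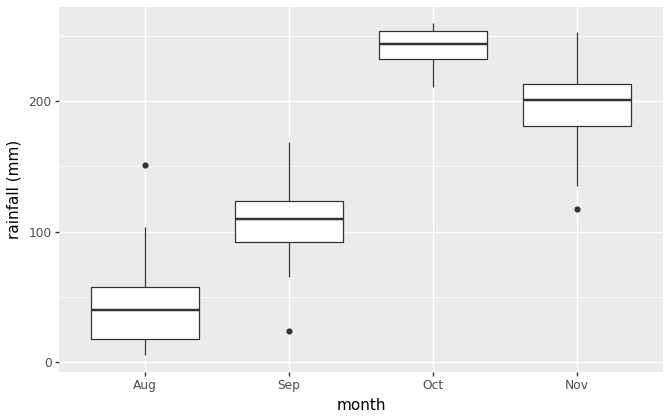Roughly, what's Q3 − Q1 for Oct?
Q3 ≈ 260, Q1 ≈ 240; IQR ≈ 20.

≈ 20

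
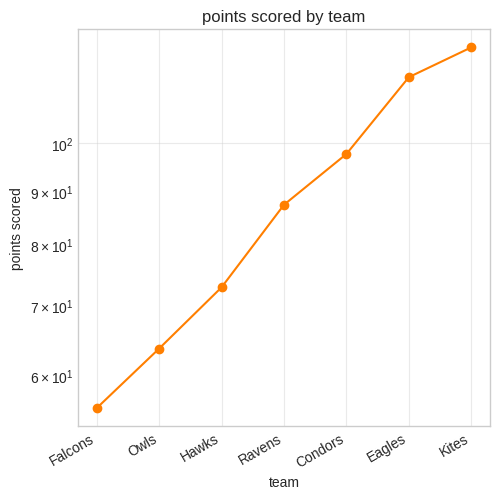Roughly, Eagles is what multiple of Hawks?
≈ 1.71×

Eagles ≈ 120, Hawks ≈ 70; 120/70 ≈ 1.71.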